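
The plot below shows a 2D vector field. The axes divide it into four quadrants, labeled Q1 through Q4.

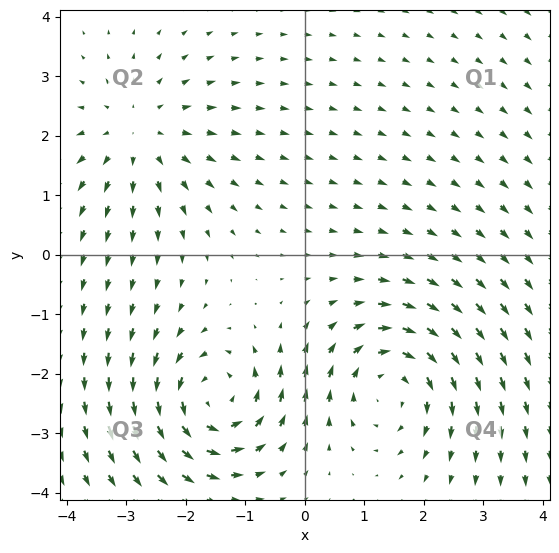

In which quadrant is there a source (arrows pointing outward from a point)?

The source sits at approximately (-2.8, 2.0), which lies in quadrant Q2. The divergence there is about +2, positive as expected for a source.

Q2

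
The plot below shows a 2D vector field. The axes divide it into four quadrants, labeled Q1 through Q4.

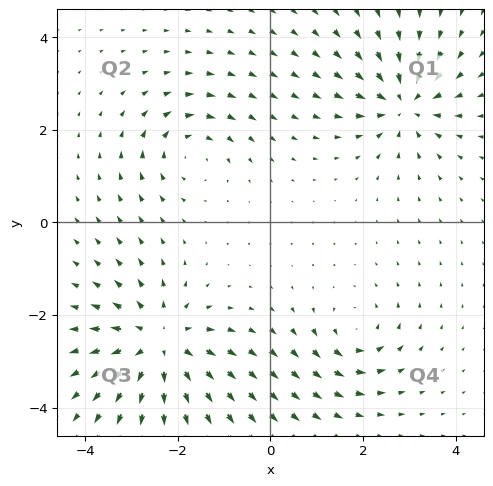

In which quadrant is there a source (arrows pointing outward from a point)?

Q3

The source sits at approximately (-2.4, -2.6), which lies in quadrant Q3. The divergence there is about +5, positive as expected for a source.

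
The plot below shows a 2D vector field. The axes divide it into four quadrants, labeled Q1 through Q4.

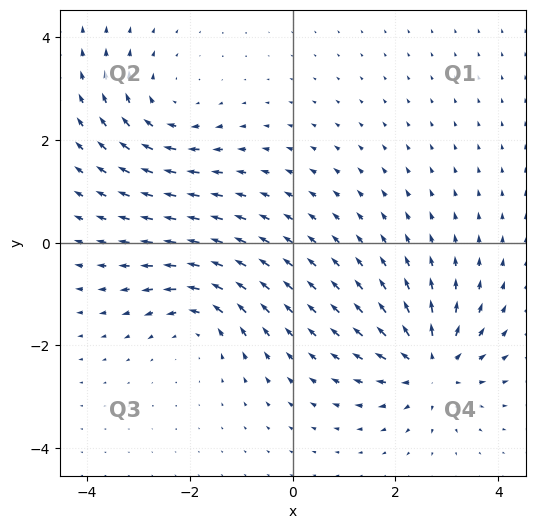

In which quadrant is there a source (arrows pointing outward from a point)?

Q4

The source sits at approximately (2.7, -2.4), which lies in quadrant Q4. The divergence there is about +6, positive as expected for a source.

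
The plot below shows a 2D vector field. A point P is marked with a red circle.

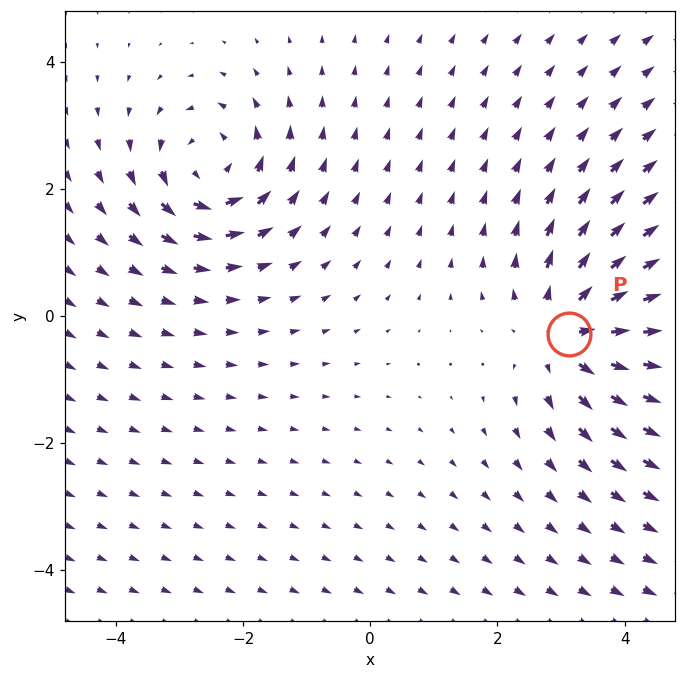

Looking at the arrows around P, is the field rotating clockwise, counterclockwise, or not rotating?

Near P at (3.1, -0.3) the arrows show no circulation. The curl there is ≈0.

not rotating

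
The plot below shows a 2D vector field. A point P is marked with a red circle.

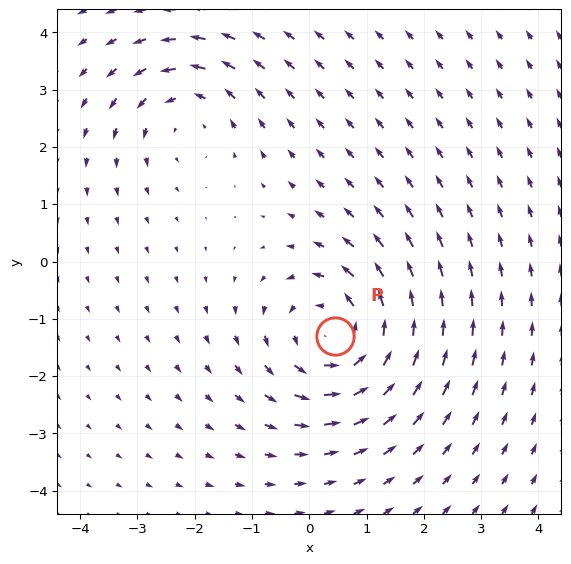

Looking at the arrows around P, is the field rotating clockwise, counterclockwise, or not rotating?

counterclockwise

Near P at (0.5, -1.3) the arrows circulate counterclockwise. The curl (z-component) there is about +4; positive curl means counterclockwise rotation.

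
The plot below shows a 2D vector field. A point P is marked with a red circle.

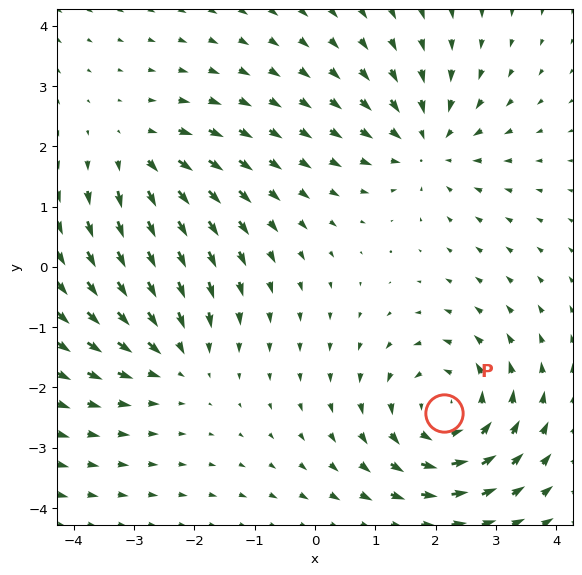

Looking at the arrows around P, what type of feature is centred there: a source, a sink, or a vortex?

vortex

At P (2.1, -2.4) the arrows circulate counterclockwise. Divergence ≈0, curl about +5 — near-zero divergence with nonzero curl is a vortex.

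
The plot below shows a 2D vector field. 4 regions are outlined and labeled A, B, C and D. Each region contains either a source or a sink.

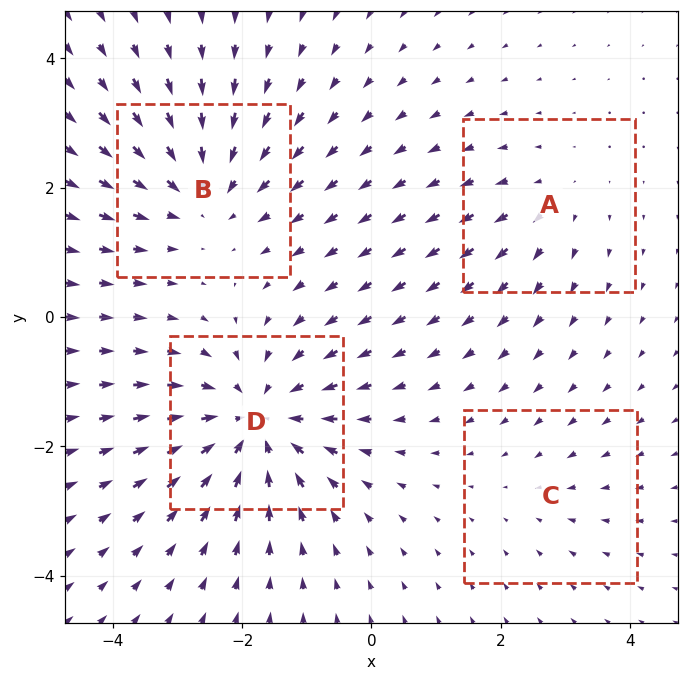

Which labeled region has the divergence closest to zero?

C

Divergence at each region's feature centre — A: about +3, B: about -4, C: about -2, D: about -6. Region C is closest to zero.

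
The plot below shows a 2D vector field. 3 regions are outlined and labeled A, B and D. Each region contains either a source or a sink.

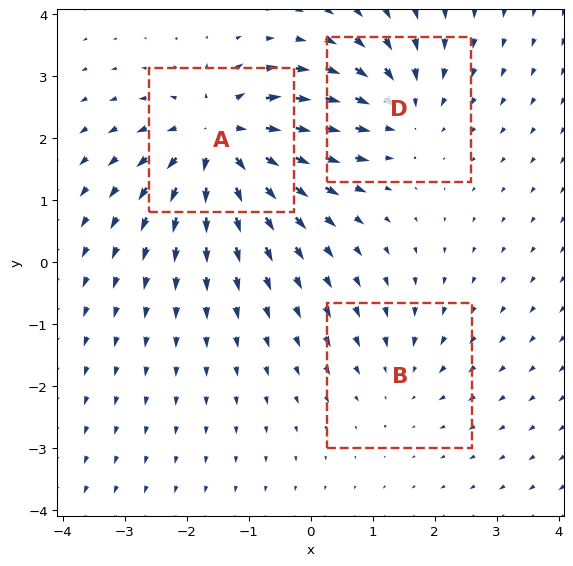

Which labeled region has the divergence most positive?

A

Divergence at each region's feature centre — A: about +5, B: about -2, D: about -3. Region A is most positive.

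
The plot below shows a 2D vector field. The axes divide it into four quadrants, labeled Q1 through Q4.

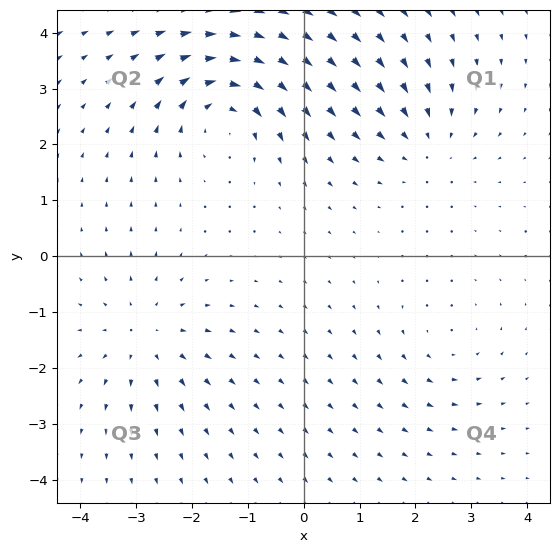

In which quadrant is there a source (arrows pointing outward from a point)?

The source sits at approximately (-2.8, -1.4), which lies in quadrant Q3. The divergence there is about +3, positive as expected for a source.

Q3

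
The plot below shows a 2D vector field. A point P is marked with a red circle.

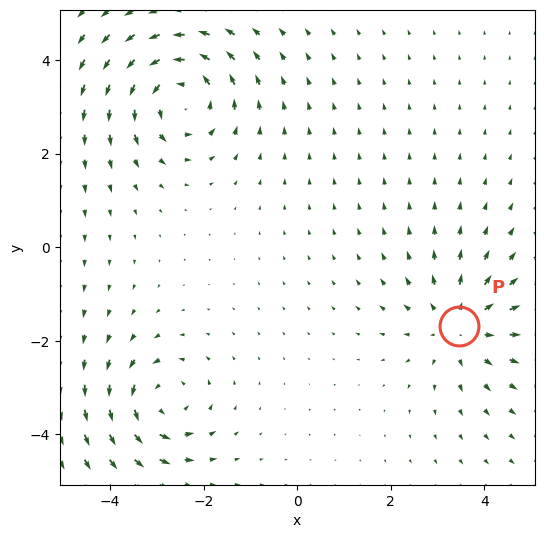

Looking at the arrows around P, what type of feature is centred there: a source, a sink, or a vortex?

At P (3.4, -1.7) the arrows spread outward. Divergence about +4, curl ≈0 — positive divergence with near-zero curl is a source.

source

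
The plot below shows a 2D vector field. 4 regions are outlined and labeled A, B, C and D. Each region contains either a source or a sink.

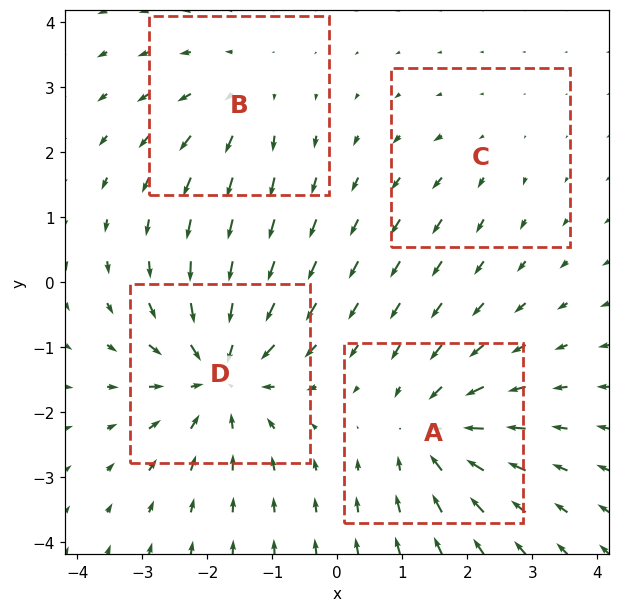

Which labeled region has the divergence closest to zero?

C

Divergence at each region's feature centre — A: about -5, B: about +3, C: about +2, D: about -7. Region C is closest to zero.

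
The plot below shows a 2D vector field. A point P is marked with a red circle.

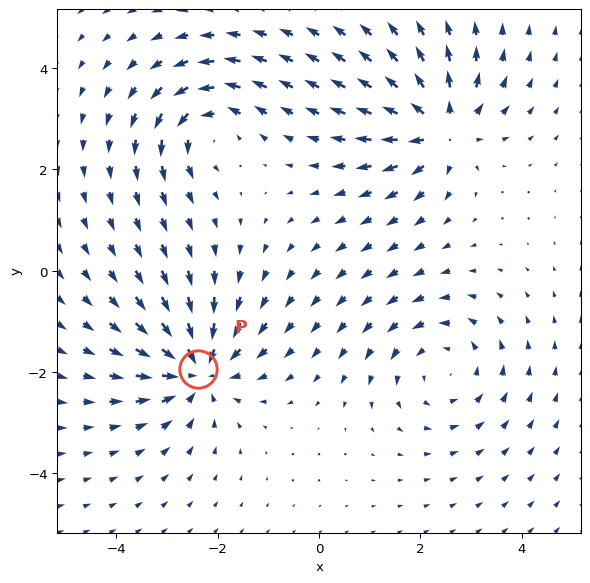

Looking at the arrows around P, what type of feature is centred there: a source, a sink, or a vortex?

At P (-2.4, -1.9) the arrows converge inward. Divergence about -5, curl ≈0 — negative divergence with near-zero curl is a sink.

sink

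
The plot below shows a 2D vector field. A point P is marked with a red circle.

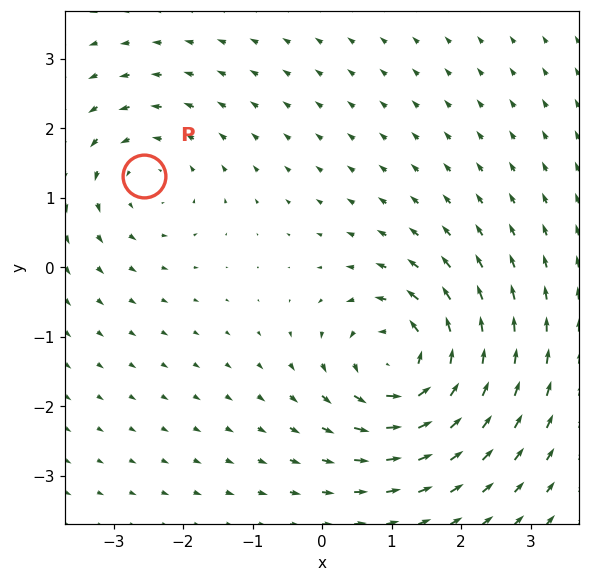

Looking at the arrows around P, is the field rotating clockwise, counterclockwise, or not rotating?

counterclockwise

Near P at (-2.6, 1.3) the arrows circulate counterclockwise. The curl (z-component) there is about +3; positive curl means counterclockwise rotation.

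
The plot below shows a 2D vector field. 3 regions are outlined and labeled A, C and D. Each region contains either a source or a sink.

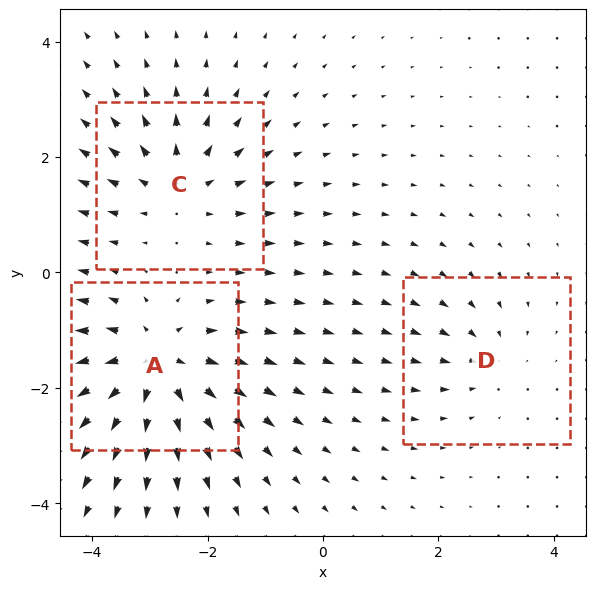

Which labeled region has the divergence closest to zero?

D

Divergence at each region's feature centre — A: about +5, C: about +3, D: about -2. Region D is closest to zero.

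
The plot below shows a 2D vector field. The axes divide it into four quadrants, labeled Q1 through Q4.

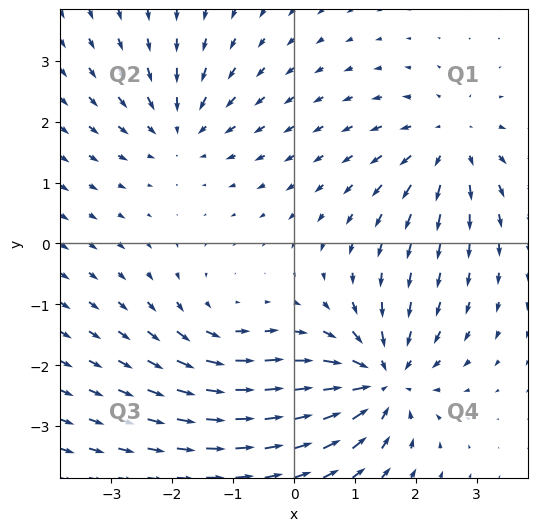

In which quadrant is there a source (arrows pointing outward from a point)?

Q1

The source sits at approximately (2.6, 1.6), which lies in quadrant Q1. The divergence there is about +4, positive as expected for a source.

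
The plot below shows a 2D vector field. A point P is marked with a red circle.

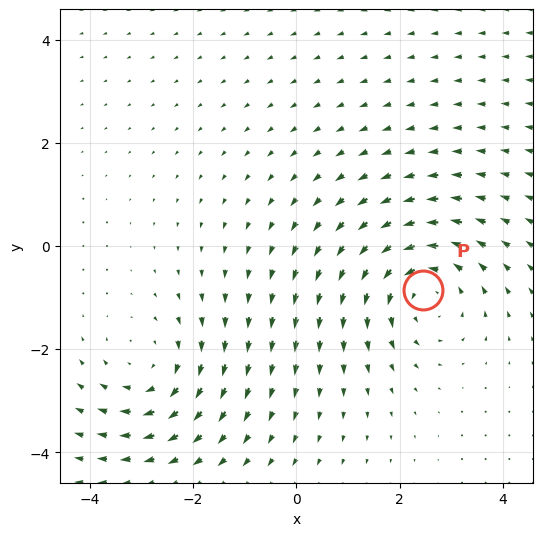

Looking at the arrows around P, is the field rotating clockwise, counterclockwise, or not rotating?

counterclockwise

Near P at (2.5, -0.9) the arrows circulate counterclockwise. The curl (z-component) there is about +4; positive curl means counterclockwise rotation.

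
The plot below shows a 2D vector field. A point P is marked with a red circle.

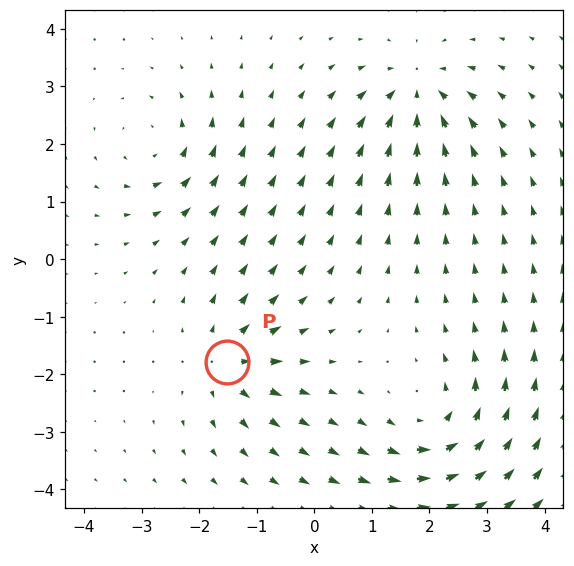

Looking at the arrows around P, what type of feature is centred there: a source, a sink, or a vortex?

source

At P (-1.5, -1.8) the arrows spread outward. Divergence about +4, curl ≈0 — positive divergence with near-zero curl is a source.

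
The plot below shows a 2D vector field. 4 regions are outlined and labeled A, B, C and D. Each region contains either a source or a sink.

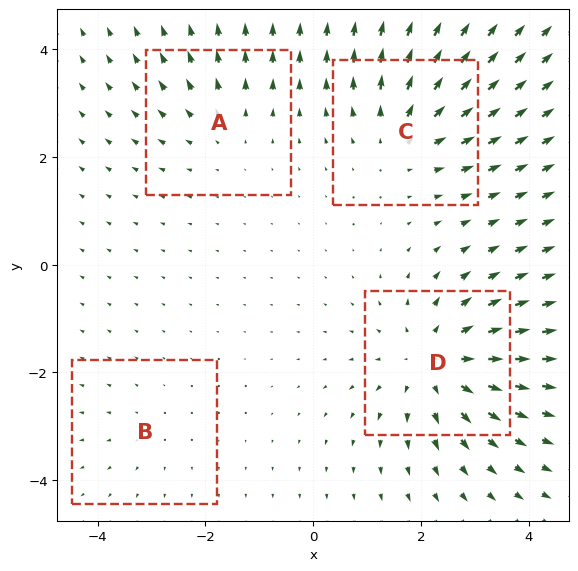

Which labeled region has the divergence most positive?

D

Divergence at each region's feature centre — A: about +3, B: about +2, C: about +4, D: about +6. Region D is most positive.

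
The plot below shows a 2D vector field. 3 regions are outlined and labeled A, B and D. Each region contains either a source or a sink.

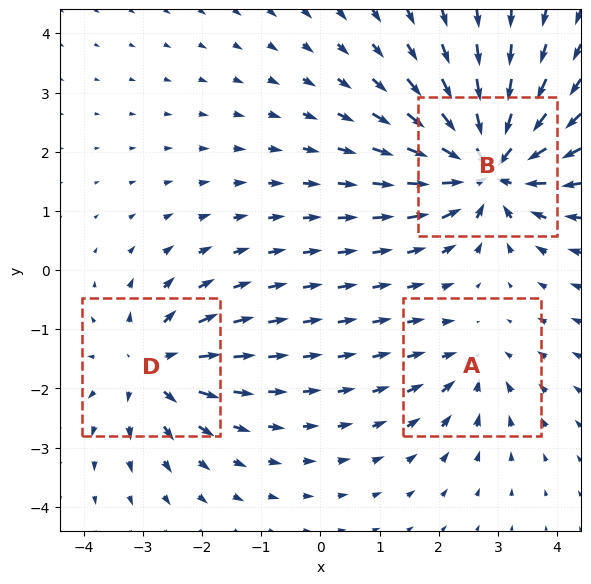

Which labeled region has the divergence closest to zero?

Divergence at each region's feature centre — A: about -2, B: about -6, D: about +4. Region A is closest to zero.

A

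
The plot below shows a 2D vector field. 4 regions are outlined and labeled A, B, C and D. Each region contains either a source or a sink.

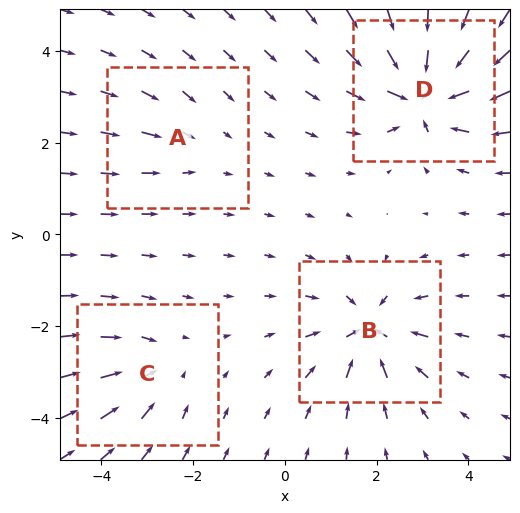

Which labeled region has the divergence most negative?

Divergence at each region's feature centre — A: about -2, B: about -6, C: about -4, D: about -9. Region D is most negative.

D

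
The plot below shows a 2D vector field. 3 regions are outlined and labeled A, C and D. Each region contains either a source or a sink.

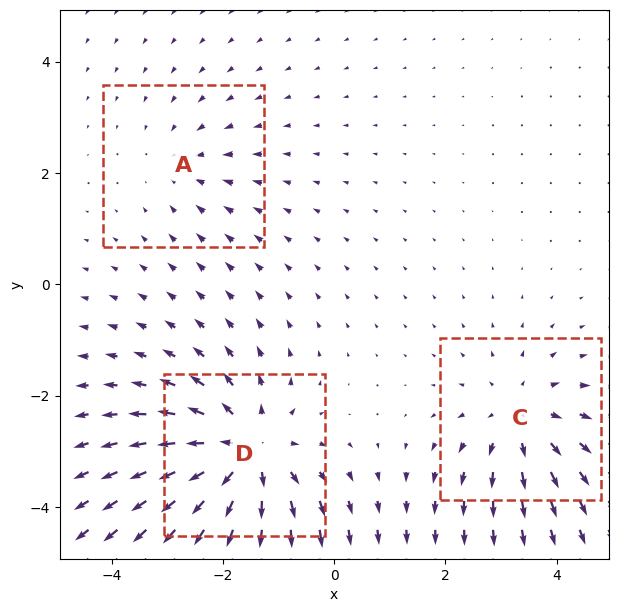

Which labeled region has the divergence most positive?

Divergence at each region's feature centre — A: about -2, C: about +3, D: about +5. Region D is most positive.

D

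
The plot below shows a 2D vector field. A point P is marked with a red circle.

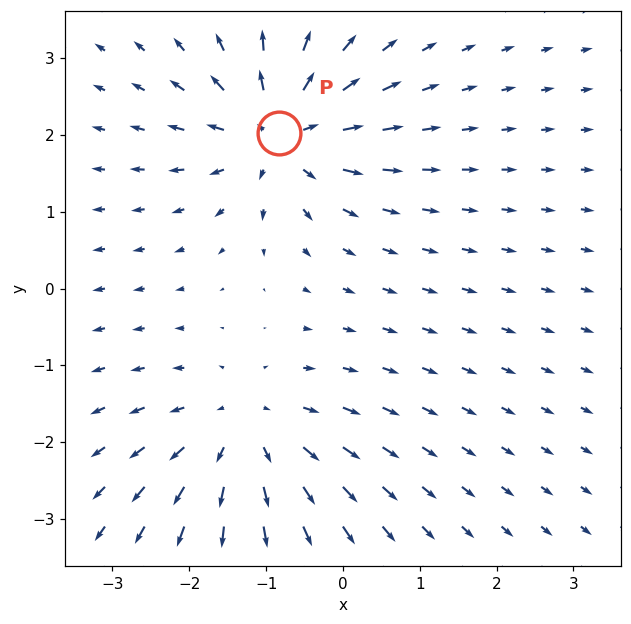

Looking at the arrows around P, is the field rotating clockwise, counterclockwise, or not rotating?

Near P at (-0.8, 2.0) the arrows show no circulation. The curl there is ≈0.

not rotating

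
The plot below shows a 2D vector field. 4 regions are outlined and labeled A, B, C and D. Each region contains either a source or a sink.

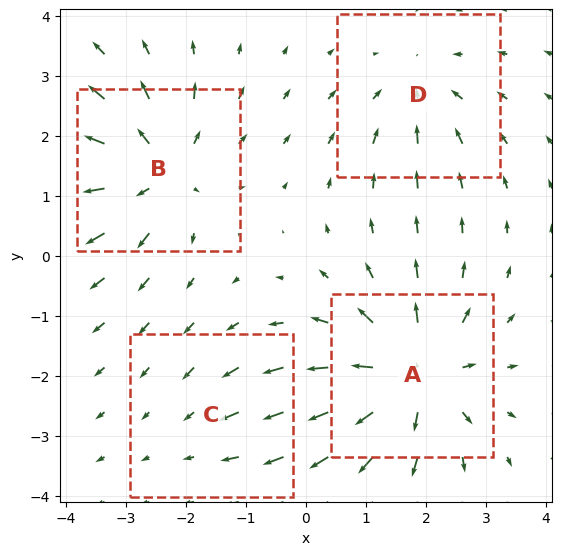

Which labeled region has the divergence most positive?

Divergence at each region's feature centre — A: about +7, B: about +6, C: about -2, D: about -4. Region A is most positive.

A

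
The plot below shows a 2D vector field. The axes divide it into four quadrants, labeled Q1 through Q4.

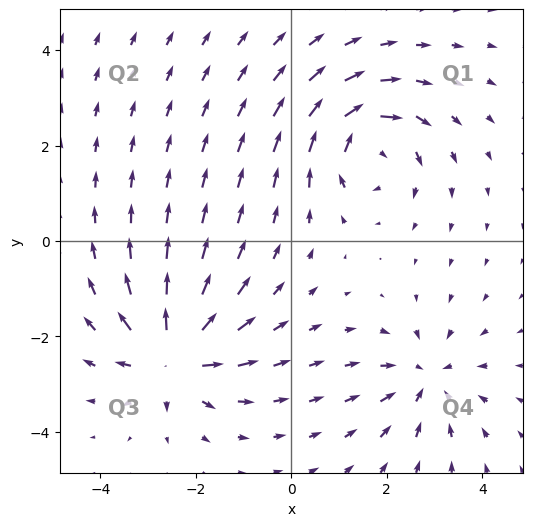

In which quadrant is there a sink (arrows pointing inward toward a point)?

Q4

The sink sits at approximately (2.8, -2.9), which lies in quadrant Q4. The divergence there is about -3, negative as expected for a sink.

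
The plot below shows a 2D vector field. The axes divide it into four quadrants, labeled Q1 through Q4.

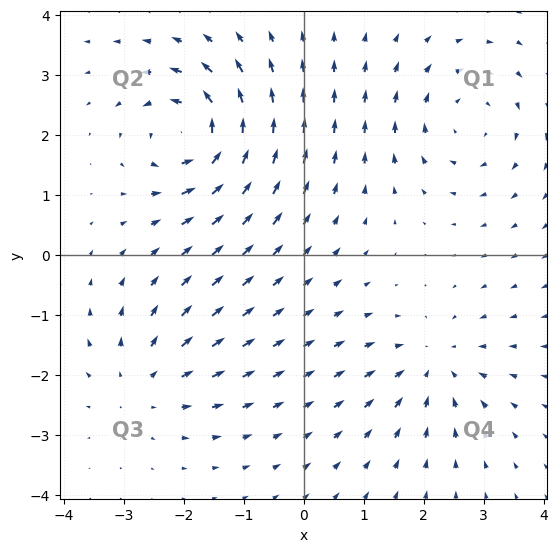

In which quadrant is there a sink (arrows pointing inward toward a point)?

Q4

The sink sits at approximately (2.2, -1.8), which lies in quadrant Q4. The divergence there is about -4, negative as expected for a sink.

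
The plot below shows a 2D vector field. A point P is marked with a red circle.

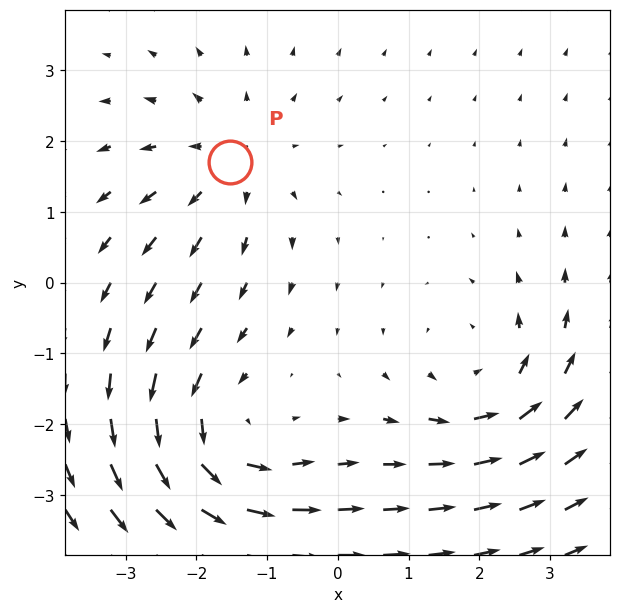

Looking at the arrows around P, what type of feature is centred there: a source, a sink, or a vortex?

source

At P (-1.5, 1.7) the arrows spread outward. Divergence about +3, curl ≈0 — positive divergence with near-zero curl is a source.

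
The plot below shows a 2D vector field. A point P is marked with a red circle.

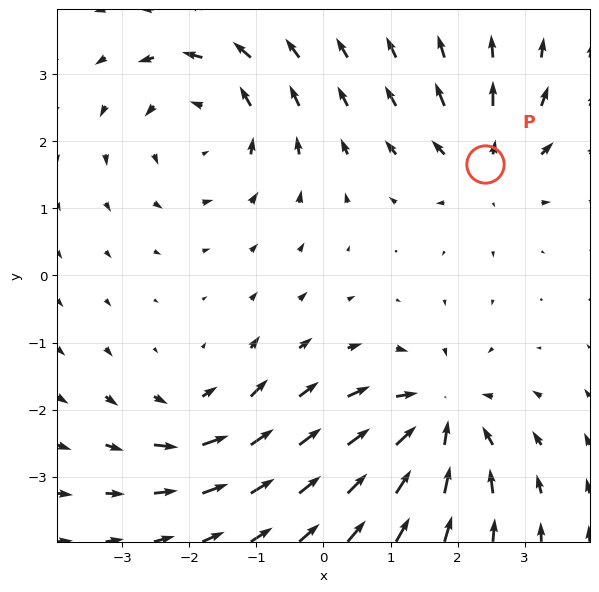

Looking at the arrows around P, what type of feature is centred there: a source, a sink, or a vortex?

source

At P (2.4, 1.7) the arrows spread outward. Divergence about +4, curl ≈0 — positive divergence with near-zero curl is a source.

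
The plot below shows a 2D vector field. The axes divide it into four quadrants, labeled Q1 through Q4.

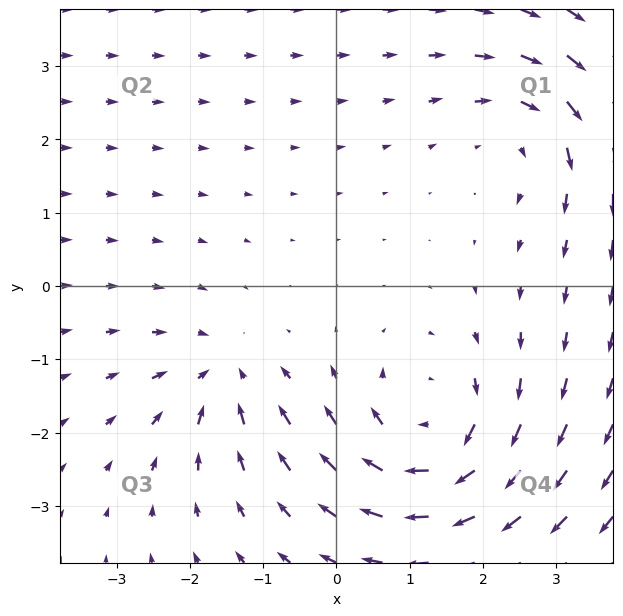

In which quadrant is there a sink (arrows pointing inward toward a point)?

The sink sits at approximately (-1.6, -1.2), which lies in quadrant Q3. The divergence there is about -4, negative as expected for a sink.

Q3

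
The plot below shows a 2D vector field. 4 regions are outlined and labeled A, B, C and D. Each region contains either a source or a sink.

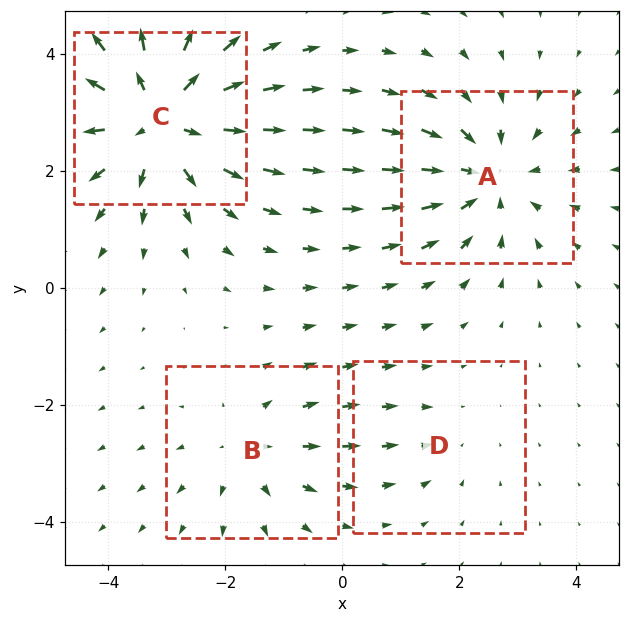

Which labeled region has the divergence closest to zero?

D

Divergence at each region's feature centre — A: about -5, B: about +3, C: about +6, D: about -2. Region D is closest to zero.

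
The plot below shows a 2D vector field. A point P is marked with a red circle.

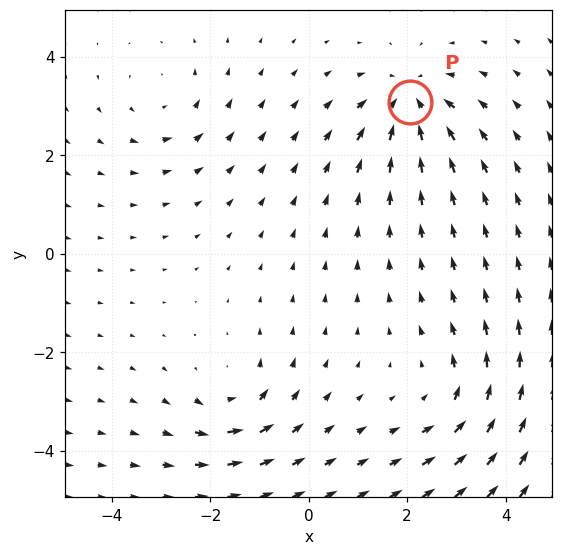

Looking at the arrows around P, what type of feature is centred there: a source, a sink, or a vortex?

At P (2.1, 3.1) the arrows converge inward. Divergence about -4, curl ≈0 — negative divergence with near-zero curl is a sink.

sink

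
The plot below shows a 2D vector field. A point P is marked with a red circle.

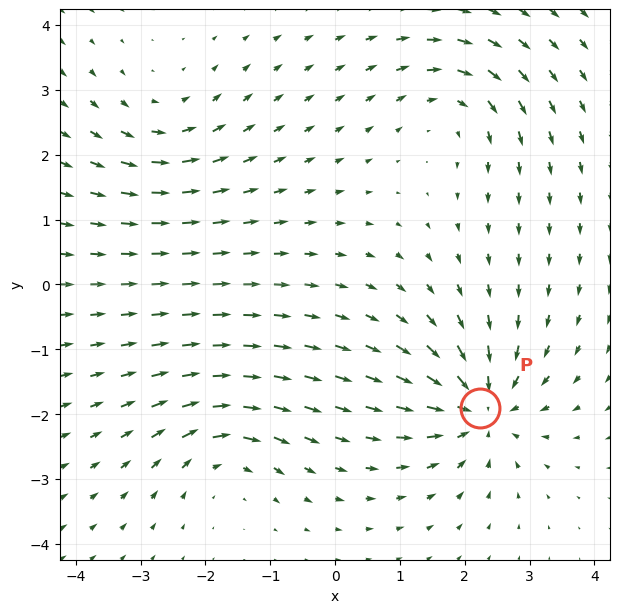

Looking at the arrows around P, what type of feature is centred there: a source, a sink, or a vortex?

At P (2.2, -1.9) the arrows converge inward. Divergence about -6, curl ≈0 — negative divergence with near-zero curl is a sink.

sink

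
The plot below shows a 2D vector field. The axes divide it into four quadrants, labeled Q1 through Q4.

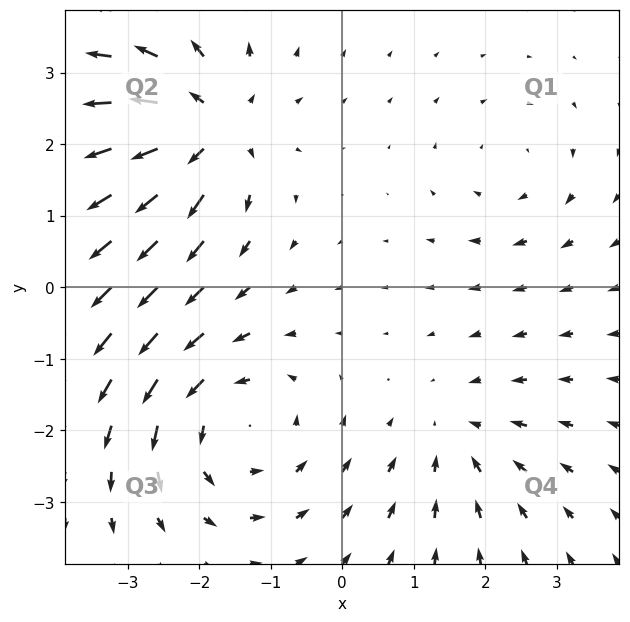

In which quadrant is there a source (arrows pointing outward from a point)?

The source sits at approximately (-1.9, 2.2), which lies in quadrant Q2. The divergence there is about +6, positive as expected for a source.

Q2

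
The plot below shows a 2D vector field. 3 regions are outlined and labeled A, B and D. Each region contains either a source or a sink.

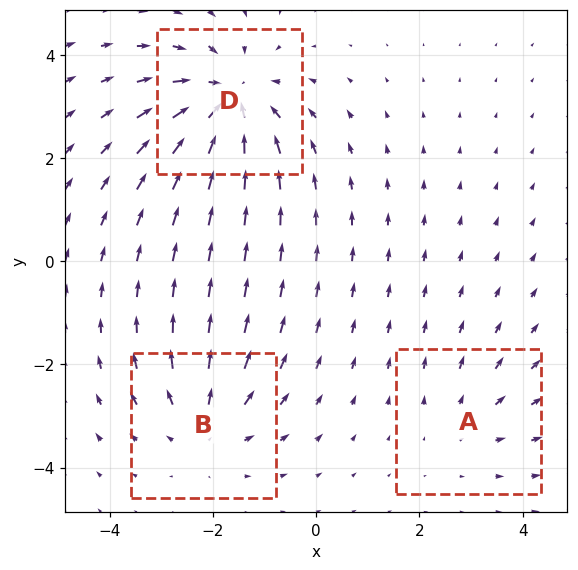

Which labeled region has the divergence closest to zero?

A

Divergence at each region's feature centre — A: about +2, B: about +3, D: about -4. Region A is closest to zero.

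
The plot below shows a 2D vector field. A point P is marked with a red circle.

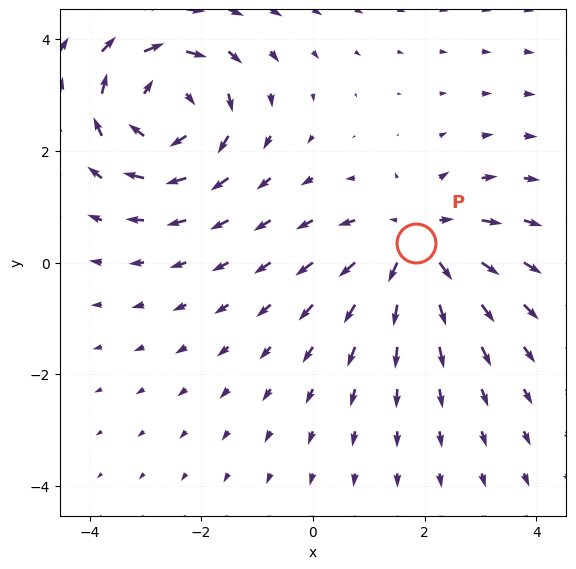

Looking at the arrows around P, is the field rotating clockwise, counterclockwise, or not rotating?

Near P at (1.8, 0.4) the arrows show no circulation. The curl there is ≈0.

not rotating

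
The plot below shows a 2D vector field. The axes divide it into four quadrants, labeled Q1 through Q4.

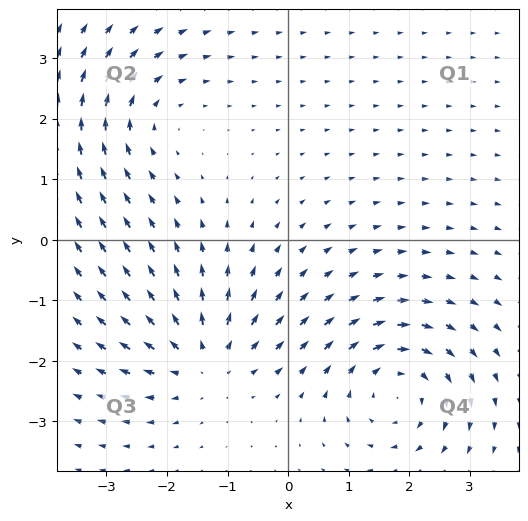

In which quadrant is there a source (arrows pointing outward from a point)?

Q3

The source sits at approximately (-1.4, -2.0), which lies in quadrant Q3. The divergence there is about +5, positive as expected for a source.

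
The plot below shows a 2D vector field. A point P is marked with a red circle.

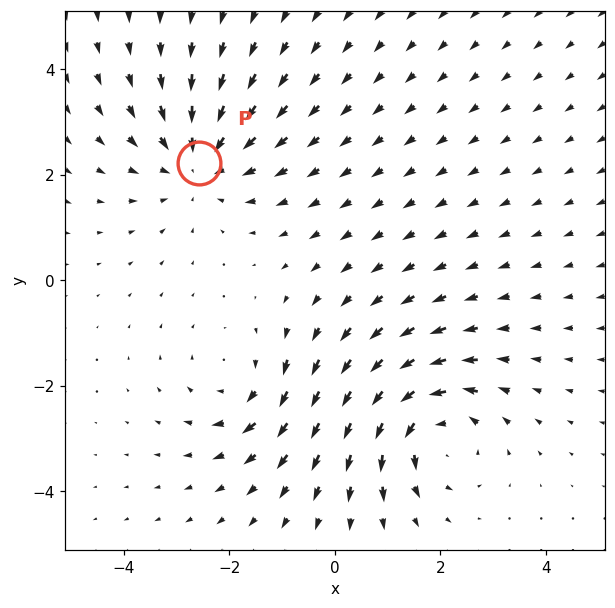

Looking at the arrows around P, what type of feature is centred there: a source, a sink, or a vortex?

At P (-2.6, 2.2) the arrows converge inward. Divergence about -3, curl ≈0 — negative divergence with near-zero curl is a sink.

sink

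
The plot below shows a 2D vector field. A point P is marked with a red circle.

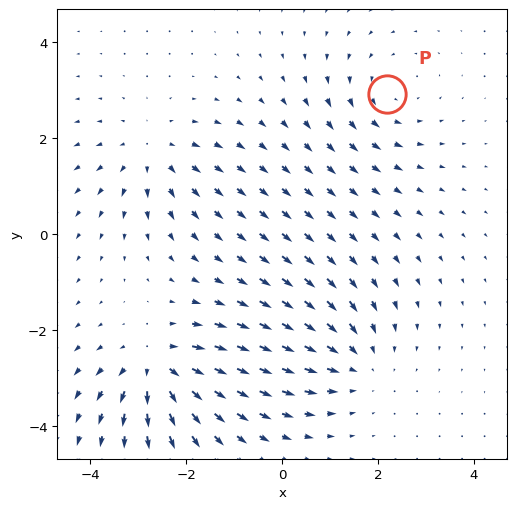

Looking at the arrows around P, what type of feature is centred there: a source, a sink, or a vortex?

At P (2.2, 2.9) the arrows circulate counterclockwise. Divergence ≈0, curl about +3 — near-zero divergence with nonzero curl is a vortex.

vortex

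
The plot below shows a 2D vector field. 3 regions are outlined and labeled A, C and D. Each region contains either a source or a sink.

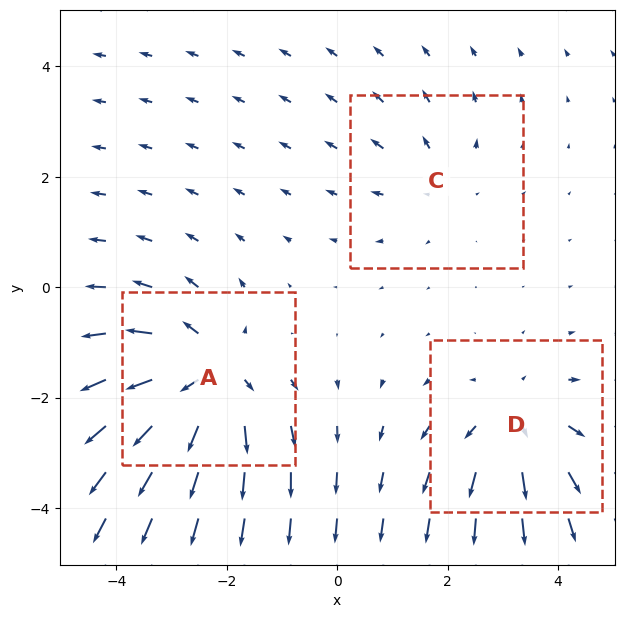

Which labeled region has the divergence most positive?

Divergence at each region's feature centre — A: about +5, C: about +2, D: about +3. Region A is most positive.

A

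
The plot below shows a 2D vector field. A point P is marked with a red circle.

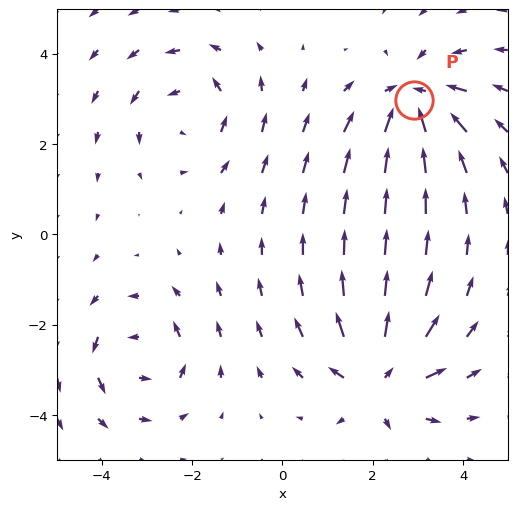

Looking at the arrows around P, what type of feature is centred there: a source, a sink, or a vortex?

sink

At P (2.9, 3.0) the arrows converge inward. Divergence about -6, curl ≈0 — negative divergence with near-zero curl is a sink.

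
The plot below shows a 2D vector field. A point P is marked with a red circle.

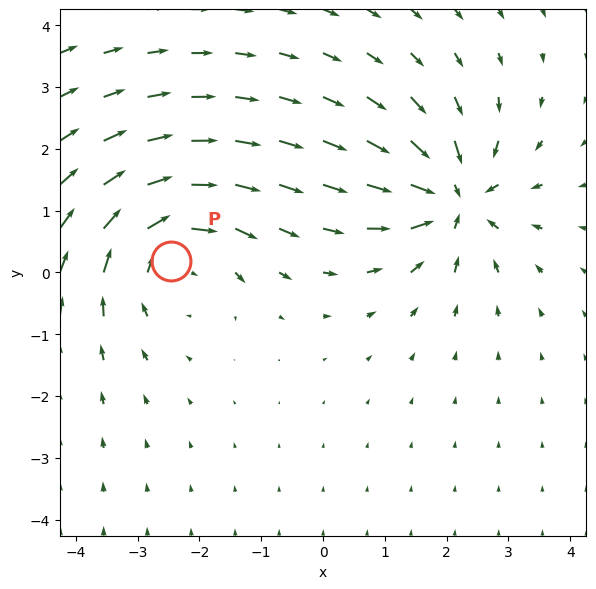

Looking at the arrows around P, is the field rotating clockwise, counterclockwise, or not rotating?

clockwise

Near P at (-2.5, 0.2) the arrows circulate clockwise. The curl (z-component) there is about -4; negative curl means clockwise rotation.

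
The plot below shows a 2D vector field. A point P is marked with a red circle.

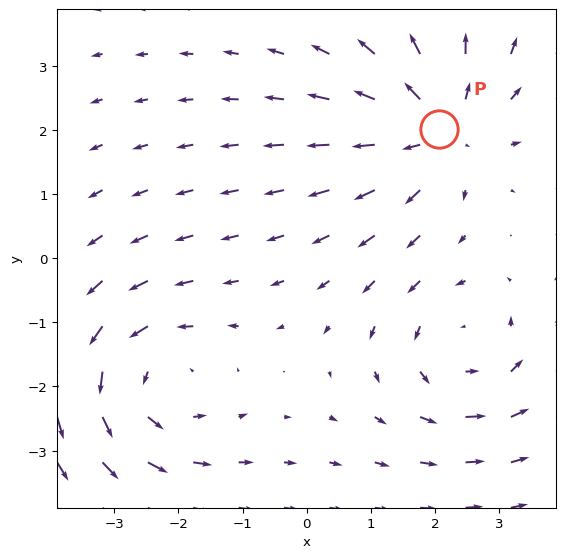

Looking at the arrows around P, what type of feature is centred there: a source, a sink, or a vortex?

source

At P (2.1, 2.0) the arrows spread outward. Divergence about +5, curl ≈0 — positive divergence with near-zero curl is a source.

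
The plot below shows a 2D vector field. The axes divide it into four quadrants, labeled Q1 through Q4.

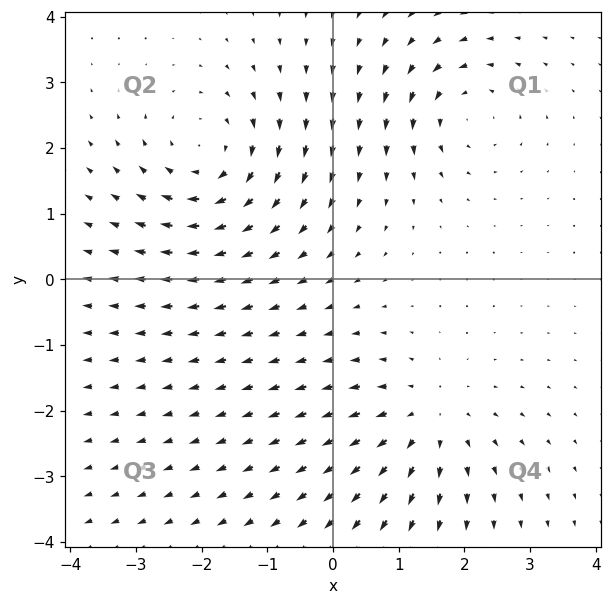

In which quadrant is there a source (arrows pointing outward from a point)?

Q4

The source sits at approximately (1.4, -2.1), which lies in quadrant Q4. The divergence there is about +3, positive as expected for a source.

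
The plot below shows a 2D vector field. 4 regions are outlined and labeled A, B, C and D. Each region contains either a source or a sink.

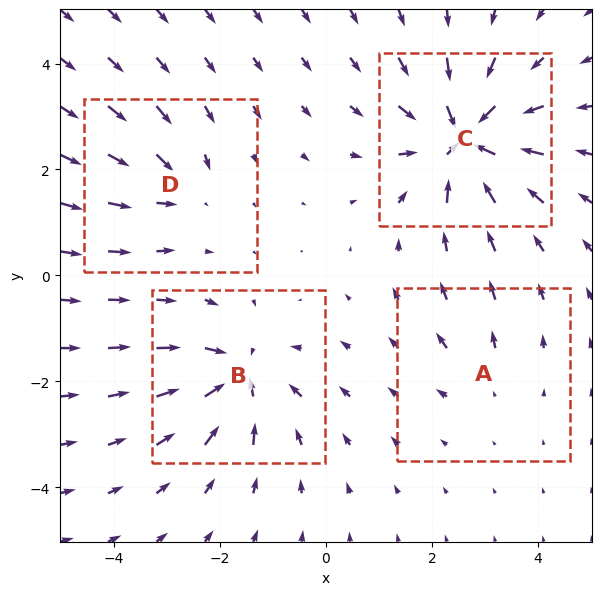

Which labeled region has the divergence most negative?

C

Divergence at each region's feature centre — A: about +2, B: about -6, C: about -9, D: about -4. Region C is most negative.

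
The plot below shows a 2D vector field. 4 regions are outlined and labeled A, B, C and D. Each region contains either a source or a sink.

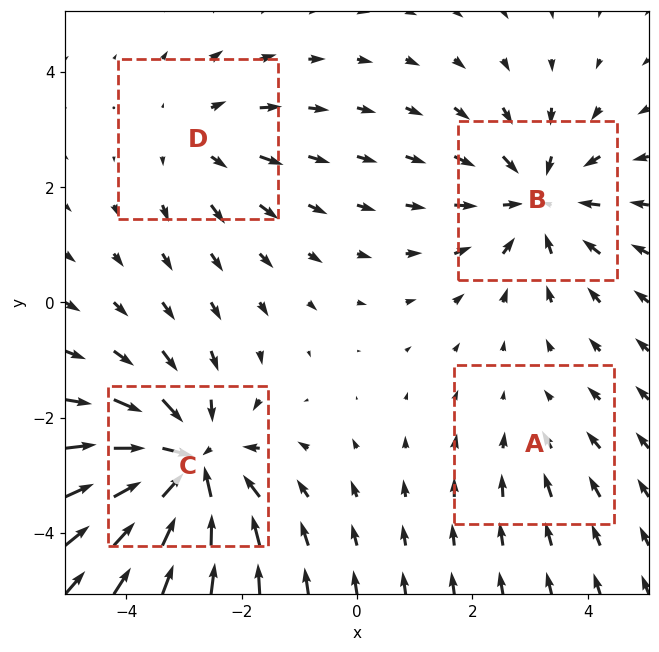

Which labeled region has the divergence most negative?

C

Divergence at each region's feature centre — A: about -2, B: about -4, C: about -6, D: about +3. Region C is most negative.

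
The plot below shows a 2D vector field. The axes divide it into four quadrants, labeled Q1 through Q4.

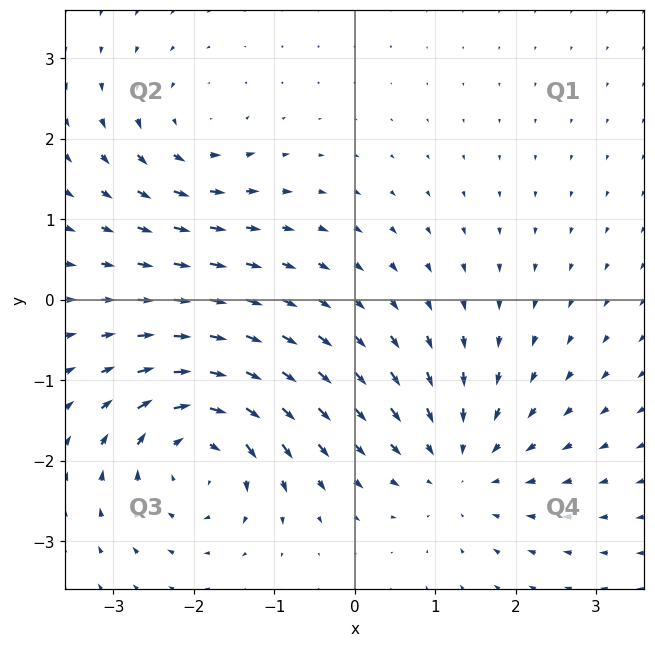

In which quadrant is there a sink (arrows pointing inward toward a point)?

The sink sits at approximately (1.3, -2.1), which lies in quadrant Q4. The divergence there is about -4, negative as expected for a sink.

Q4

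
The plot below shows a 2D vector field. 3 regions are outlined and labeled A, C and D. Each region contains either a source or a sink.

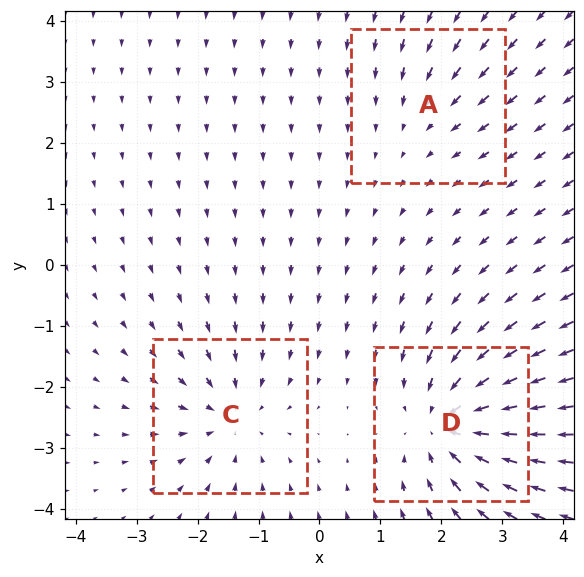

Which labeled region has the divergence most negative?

Divergence at each region's feature centre — A: about -2, C: about -3, D: about -5. Region D is most negative.

D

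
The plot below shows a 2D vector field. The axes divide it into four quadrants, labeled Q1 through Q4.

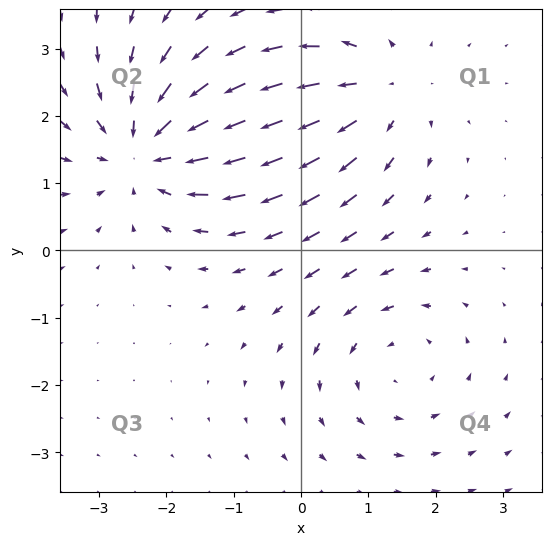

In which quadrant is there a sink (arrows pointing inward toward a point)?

The sink sits at approximately (-2.3, 1.5), which lies in quadrant Q2. The divergence there is about -4, negative as expected for a sink.

Q2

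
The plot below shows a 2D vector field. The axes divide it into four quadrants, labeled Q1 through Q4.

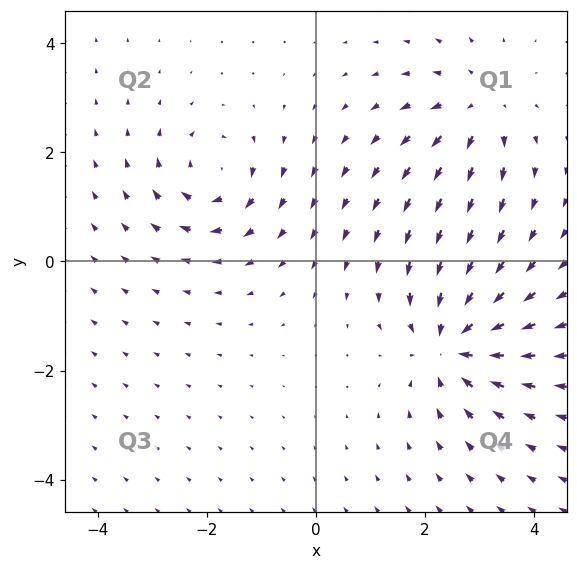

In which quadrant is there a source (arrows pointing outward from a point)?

Q1

The source sits at approximately (3.0, 2.8), which lies in quadrant Q1. The divergence there is about +4, positive as expected for a source.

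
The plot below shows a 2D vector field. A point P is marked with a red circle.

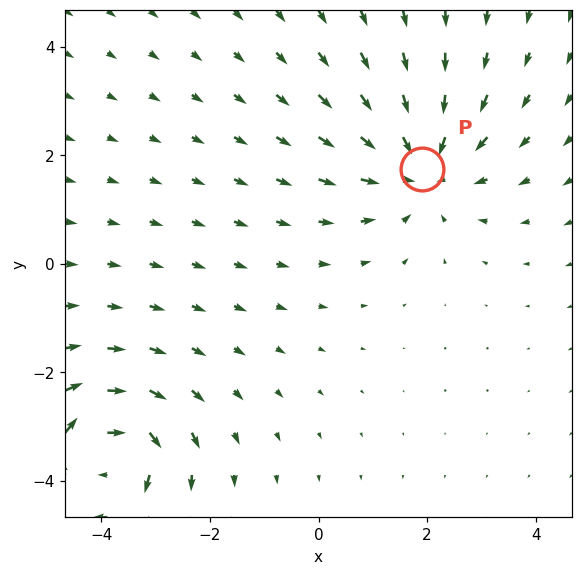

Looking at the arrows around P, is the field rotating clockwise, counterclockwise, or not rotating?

Near P at (1.9, 1.8) the arrows show no circulation. The curl there is ≈0.

not rotating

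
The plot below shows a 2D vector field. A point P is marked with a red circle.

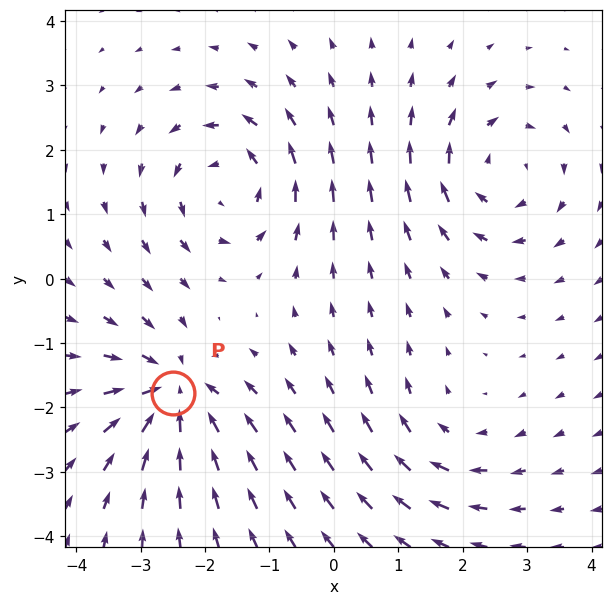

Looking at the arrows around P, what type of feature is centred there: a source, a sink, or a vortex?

At P (-2.5, -1.8) the arrows converge inward. Divergence about -7, curl ≈0 — negative divergence with near-zero curl is a sink.

sink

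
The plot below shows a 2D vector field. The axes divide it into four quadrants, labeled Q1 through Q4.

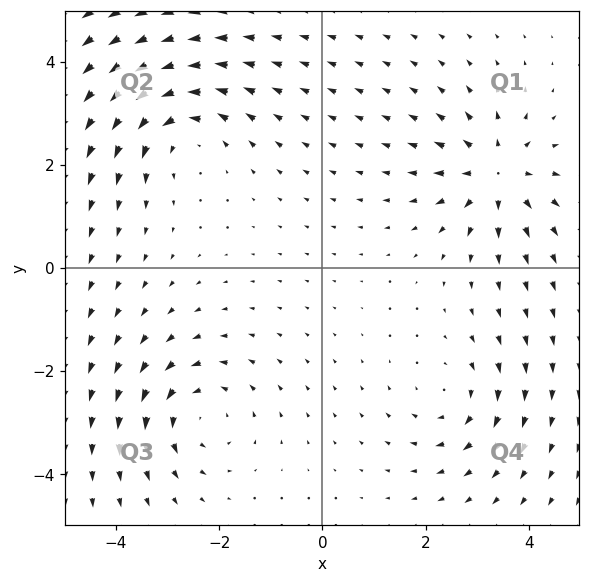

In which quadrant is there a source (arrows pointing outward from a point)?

The source sits at approximately (3.4, 1.8), which lies in quadrant Q1. The divergence there is about +4, positive as expected for a source.

Q1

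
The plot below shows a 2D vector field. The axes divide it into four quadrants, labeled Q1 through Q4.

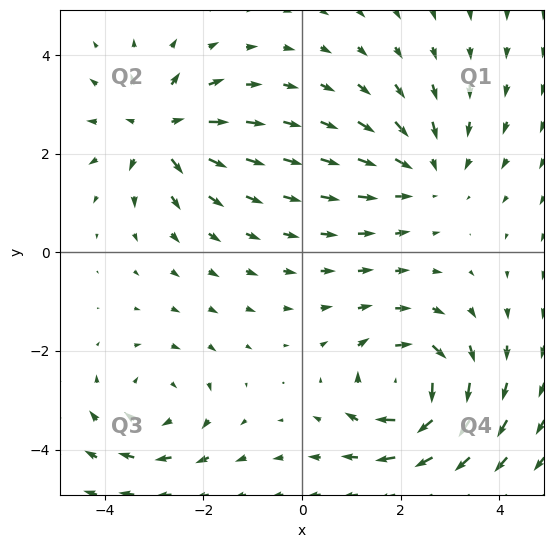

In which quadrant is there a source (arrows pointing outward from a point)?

Q2

The source sits at approximately (-2.9, 2.5), which lies in quadrant Q2. The divergence there is about +4, positive as expected for a source.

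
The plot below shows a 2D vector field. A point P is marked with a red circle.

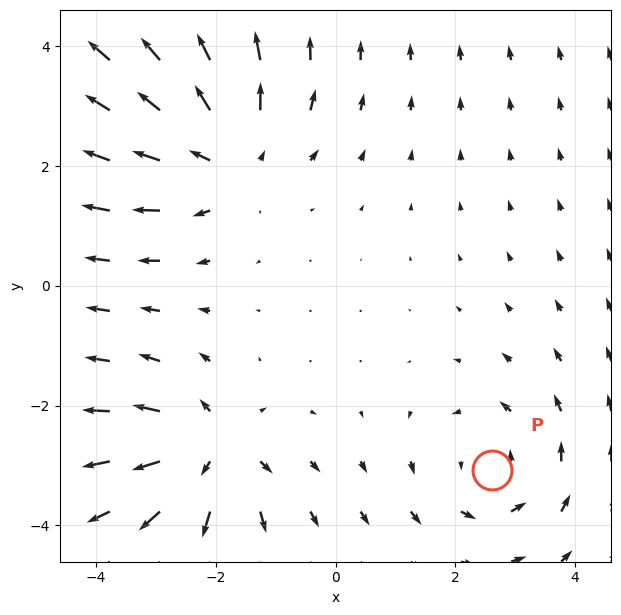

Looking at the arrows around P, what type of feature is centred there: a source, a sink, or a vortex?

vortex

At P (2.6, -3.1) the arrows circulate counterclockwise. Divergence ≈0, curl about +3 — near-zero divergence with nonzero curl is a vortex.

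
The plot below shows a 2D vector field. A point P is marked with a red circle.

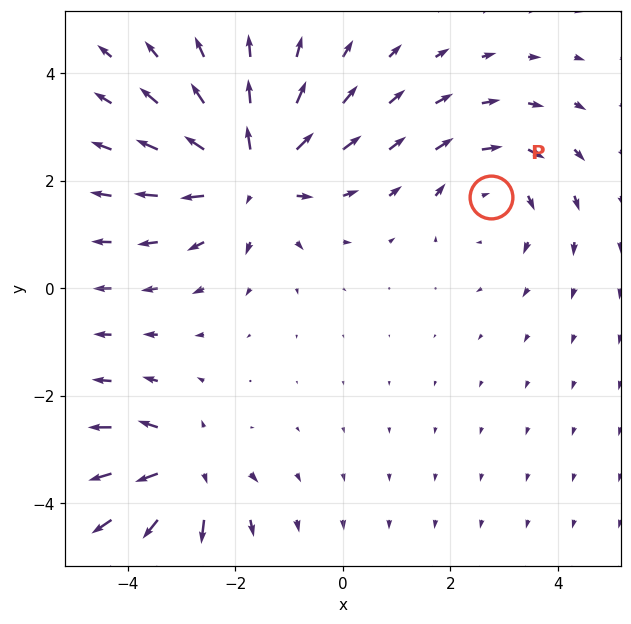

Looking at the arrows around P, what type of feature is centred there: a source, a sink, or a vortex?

vortex

At P (2.8, 1.7) the arrows circulate clockwise. Divergence ≈0, curl about -3 — near-zero divergence with nonzero curl is a vortex.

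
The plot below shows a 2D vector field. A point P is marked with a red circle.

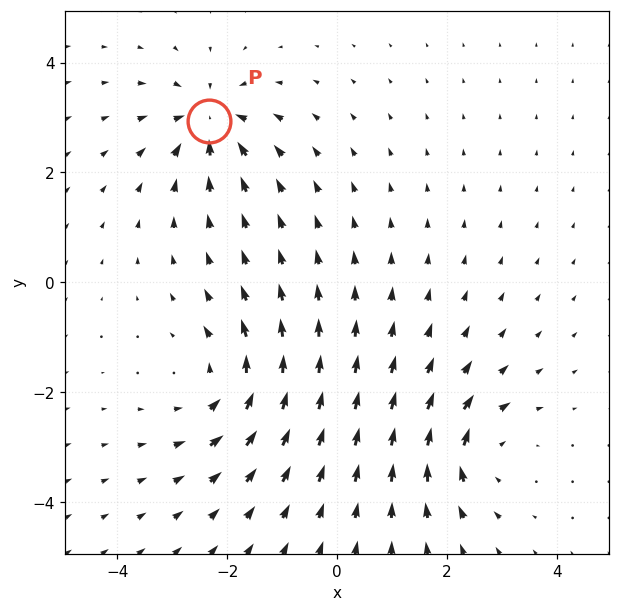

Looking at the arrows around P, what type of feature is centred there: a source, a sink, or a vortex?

sink

At P (-2.3, 2.9) the arrows converge inward. Divergence about -5, curl ≈0 — negative divergence with near-zero curl is a sink.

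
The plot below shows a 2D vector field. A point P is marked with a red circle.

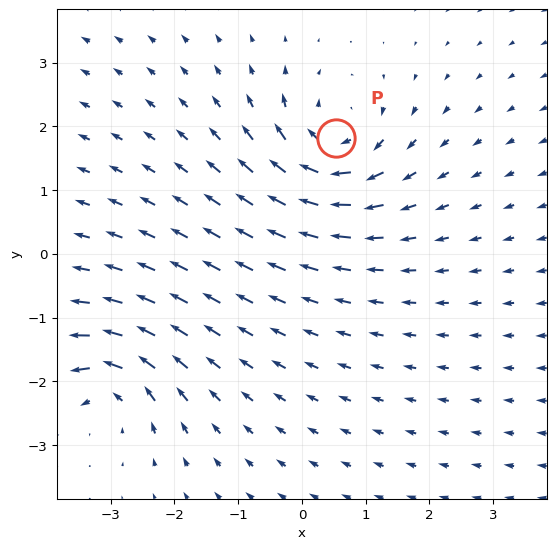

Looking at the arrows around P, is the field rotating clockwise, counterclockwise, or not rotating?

clockwise

Near P at (0.5, 1.8) the arrows circulate clockwise. The curl (z-component) there is about -6; negative curl means clockwise rotation.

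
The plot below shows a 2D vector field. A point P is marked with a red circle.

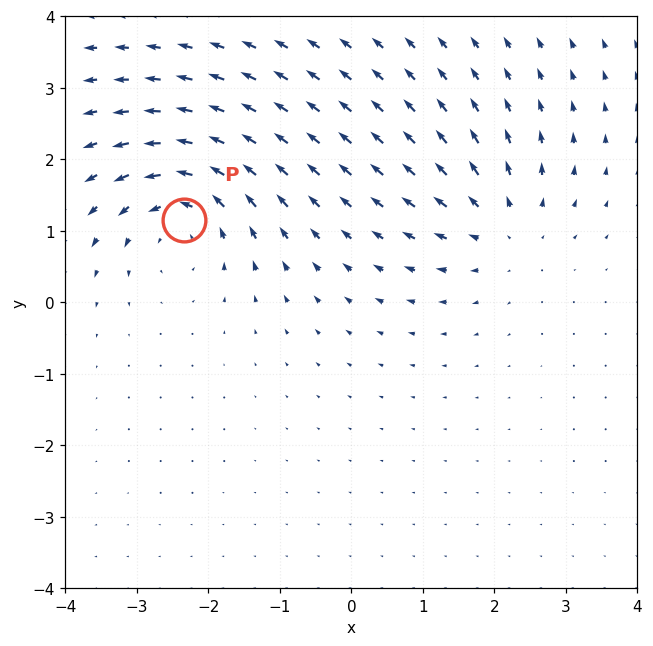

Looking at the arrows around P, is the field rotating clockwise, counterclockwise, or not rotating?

counterclockwise

Near P at (-2.3, 1.1) the arrows circulate counterclockwise. The curl (z-component) there is about +6; positive curl means counterclockwise rotation.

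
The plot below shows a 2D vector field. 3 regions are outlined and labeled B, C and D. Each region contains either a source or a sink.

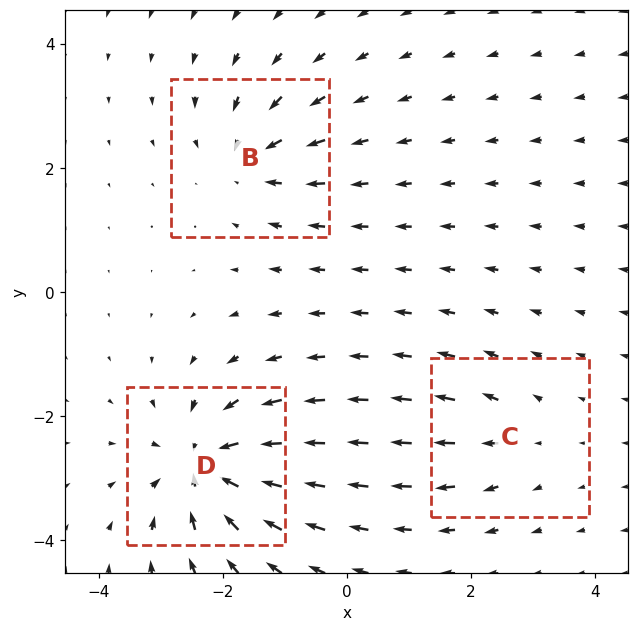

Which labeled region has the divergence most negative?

Divergence at each region's feature centre — B: about -4, C: about +2, D: about -6. Region D is most negative.

D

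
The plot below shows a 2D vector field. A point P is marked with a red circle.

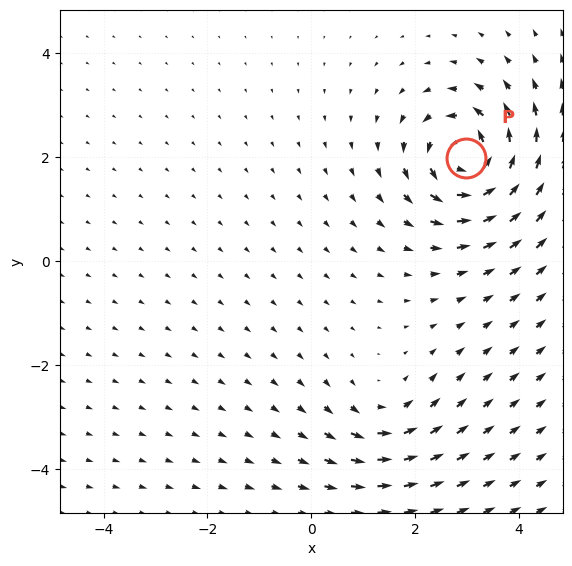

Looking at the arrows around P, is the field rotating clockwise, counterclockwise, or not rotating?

Near P at (3.0, 2.0) the arrows circulate counterclockwise. The curl (z-component) there is about +7; positive curl means counterclockwise rotation.

counterclockwise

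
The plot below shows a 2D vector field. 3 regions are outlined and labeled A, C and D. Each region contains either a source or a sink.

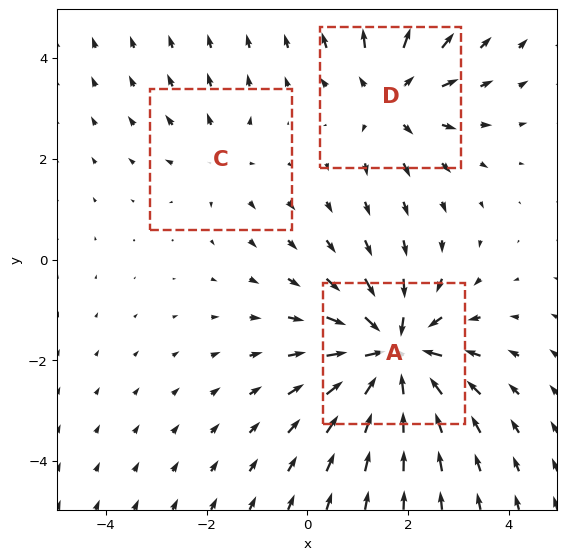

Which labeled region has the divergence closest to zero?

Divergence at each region's feature centre — A: about -5, C: about +2, D: about +3. Region C is closest to zero.

C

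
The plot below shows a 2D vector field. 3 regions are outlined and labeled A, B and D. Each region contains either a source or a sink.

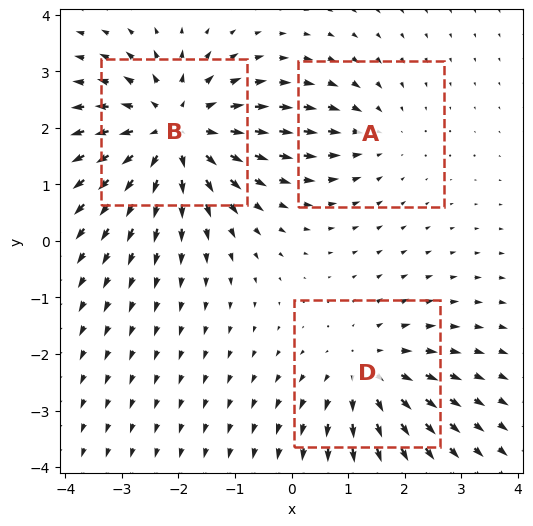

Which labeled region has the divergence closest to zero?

Divergence at each region's feature centre — A: about -2, B: about +4, D: about +3. Region A is closest to zero.

A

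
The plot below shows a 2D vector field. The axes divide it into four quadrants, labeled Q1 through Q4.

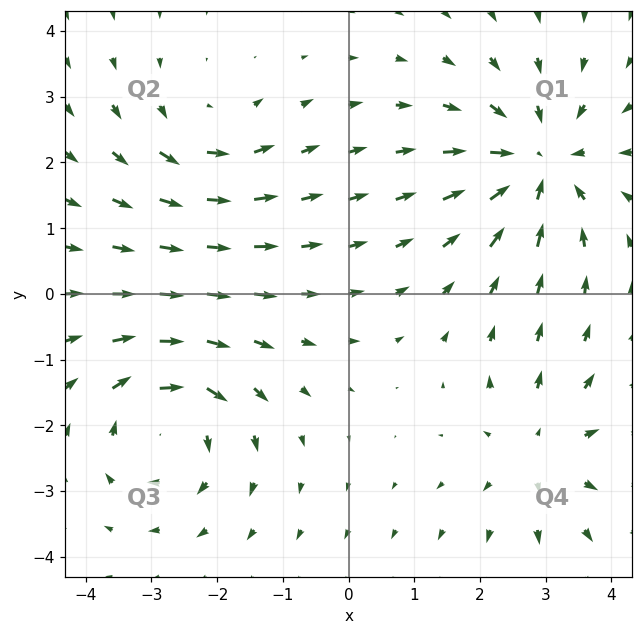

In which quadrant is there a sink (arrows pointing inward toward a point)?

The sink sits at approximately (2.9, 2.0), which lies in quadrant Q1. The divergence there is about -5, negative as expected for a sink.

Q1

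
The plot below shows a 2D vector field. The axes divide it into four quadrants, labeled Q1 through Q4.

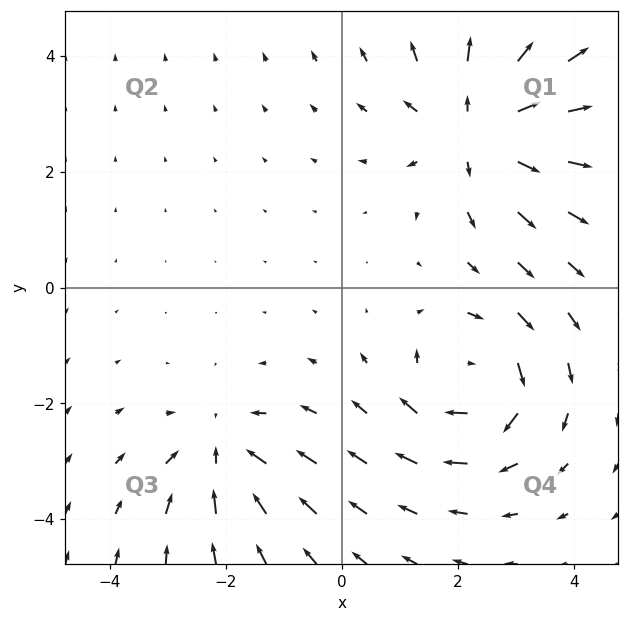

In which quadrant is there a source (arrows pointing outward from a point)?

Q1

The source sits at approximately (2.4, 2.8), which lies in quadrant Q1. The divergence there is about +5, positive as expected for a source.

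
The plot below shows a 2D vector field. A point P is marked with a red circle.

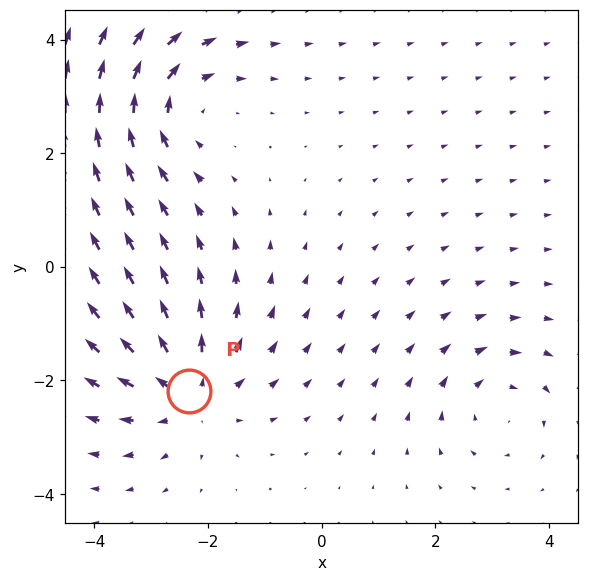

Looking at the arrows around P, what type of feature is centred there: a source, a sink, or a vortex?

At P (-2.3, -2.2) the arrows spread outward. Divergence about +4, curl ≈0 — positive divergence with near-zero curl is a source.

source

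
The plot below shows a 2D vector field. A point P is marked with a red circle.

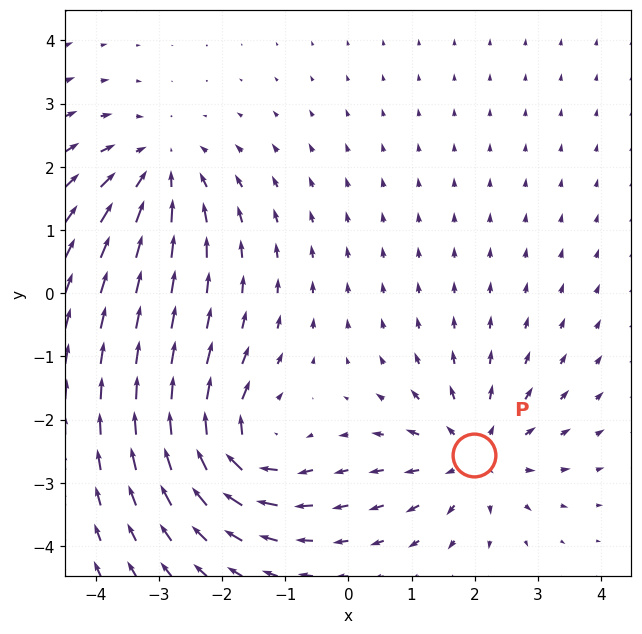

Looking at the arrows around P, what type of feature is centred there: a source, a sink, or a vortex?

source

At P (2.0, -2.6) the arrows spread outward. Divergence about +5, curl ≈0 — positive divergence with near-zero curl is a source.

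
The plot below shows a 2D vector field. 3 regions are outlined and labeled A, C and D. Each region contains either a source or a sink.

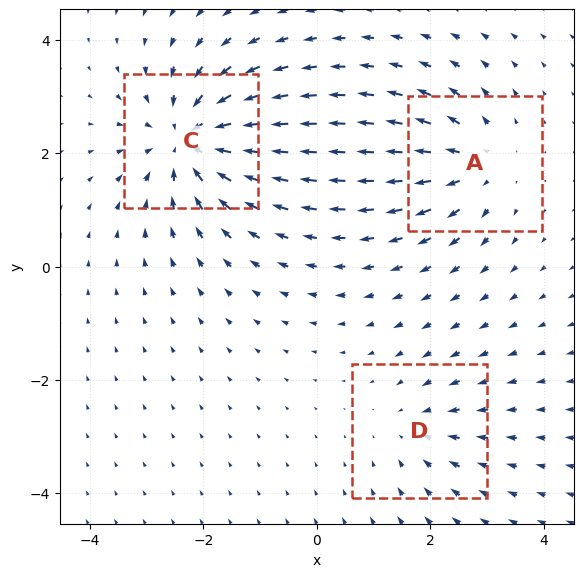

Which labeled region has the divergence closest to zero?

D

Divergence at each region's feature centre — A: about +3, C: about -5, D: about -2. Region D is closest to zero.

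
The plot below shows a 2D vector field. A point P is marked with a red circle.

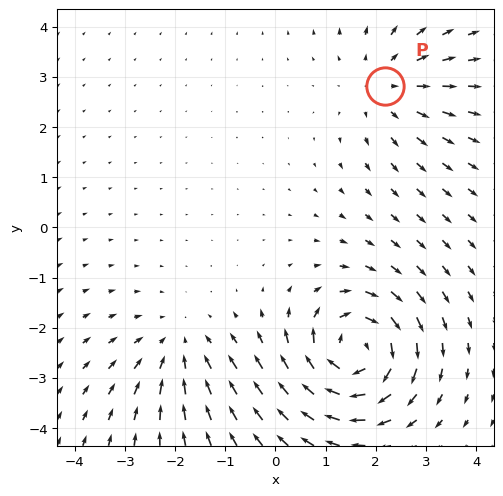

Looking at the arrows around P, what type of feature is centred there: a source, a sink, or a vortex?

source

At P (2.2, 2.8) the arrows spread outward. Divergence about +2, curl ≈0 — positive divergence with near-zero curl is a source.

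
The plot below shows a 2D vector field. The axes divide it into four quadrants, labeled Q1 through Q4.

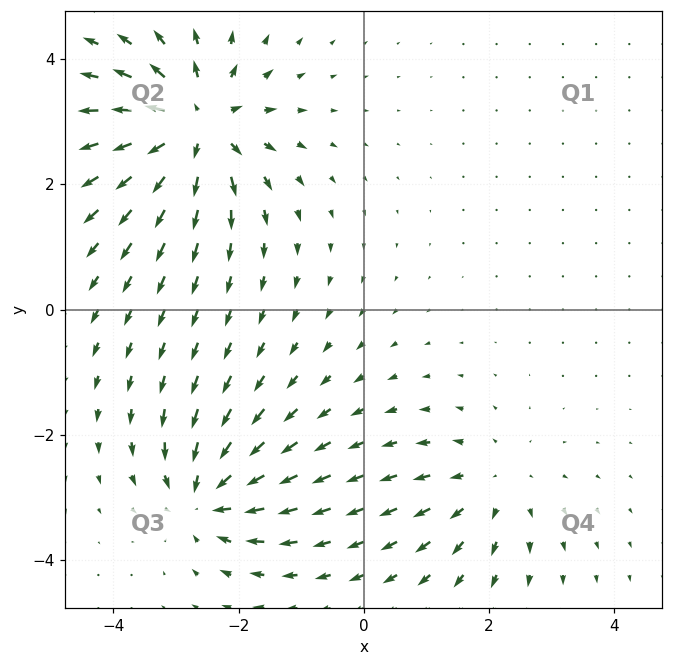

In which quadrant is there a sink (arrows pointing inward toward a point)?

Q3

The sink sits at approximately (-2.5, -3.0), which lies in quadrant Q3. The divergence there is about -5, negative as expected for a sink.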